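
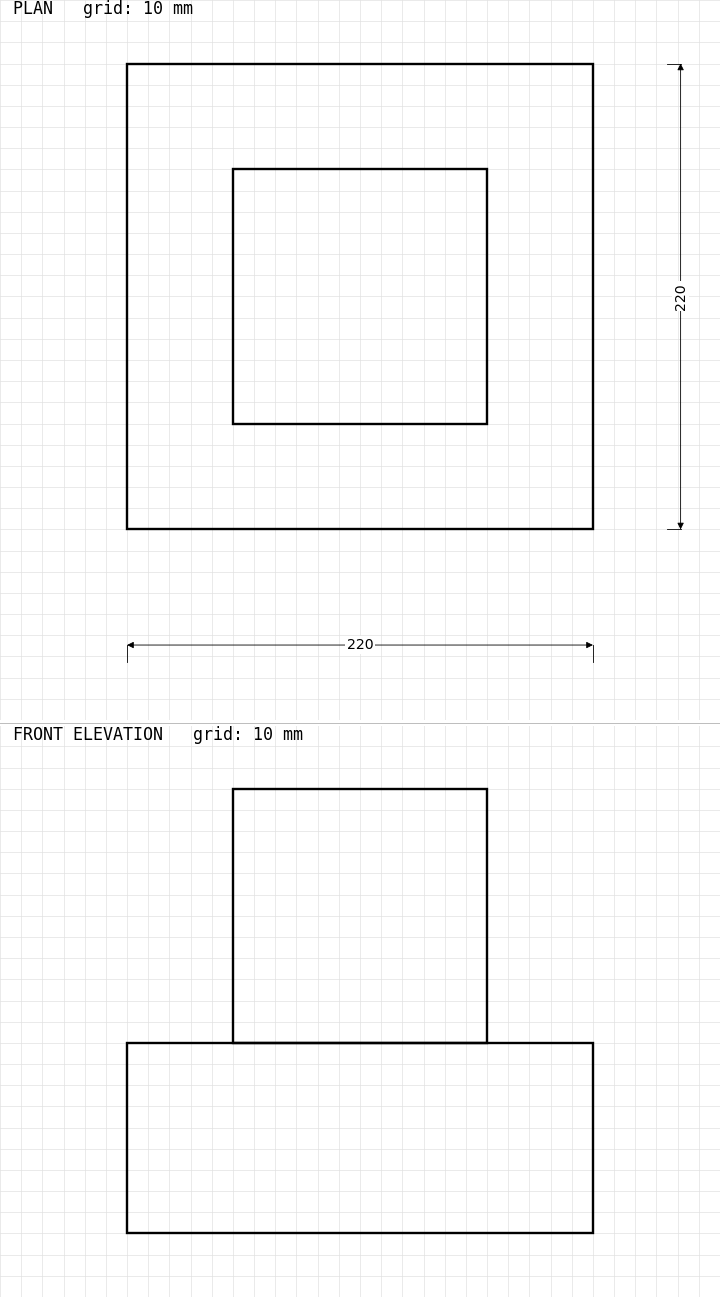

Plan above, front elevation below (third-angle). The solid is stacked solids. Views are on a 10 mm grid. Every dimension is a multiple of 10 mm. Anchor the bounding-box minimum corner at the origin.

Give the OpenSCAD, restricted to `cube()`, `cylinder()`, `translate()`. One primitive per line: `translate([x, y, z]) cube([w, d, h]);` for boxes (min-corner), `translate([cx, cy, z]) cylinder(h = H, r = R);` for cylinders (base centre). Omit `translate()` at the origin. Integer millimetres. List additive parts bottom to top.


cube([220, 220, 90]);
translate([50, 50, 90]) cube([120, 120, 120]);


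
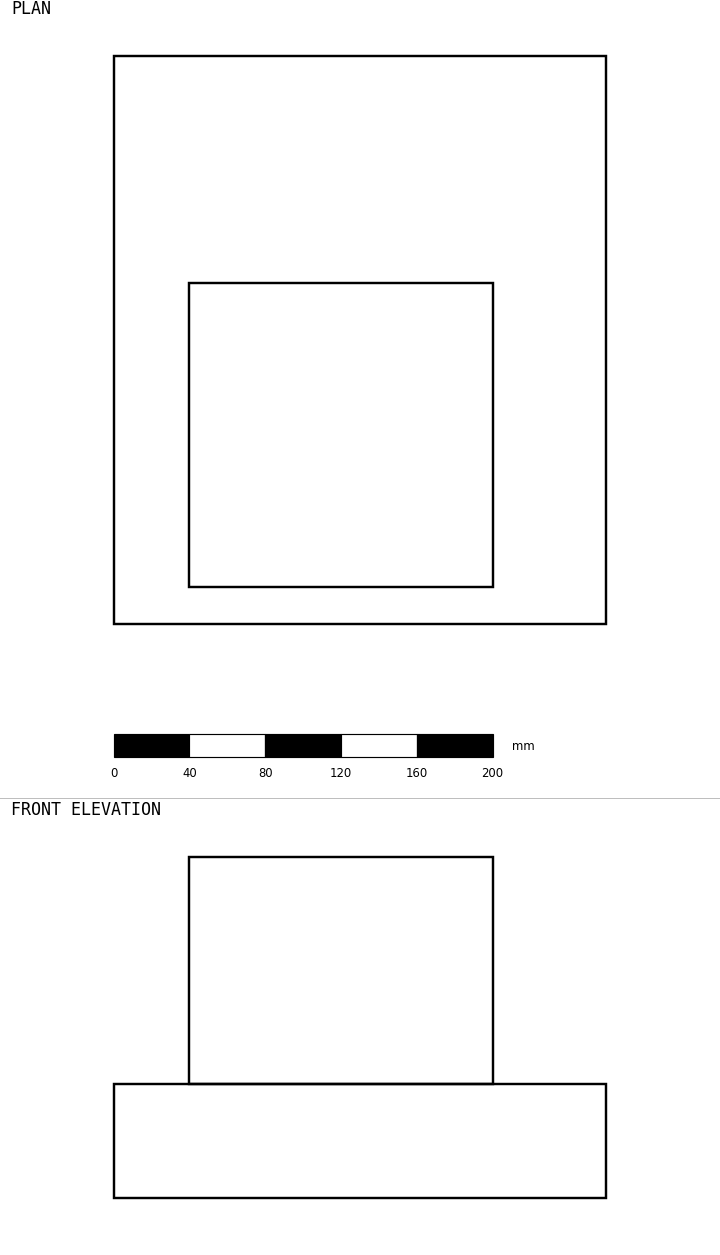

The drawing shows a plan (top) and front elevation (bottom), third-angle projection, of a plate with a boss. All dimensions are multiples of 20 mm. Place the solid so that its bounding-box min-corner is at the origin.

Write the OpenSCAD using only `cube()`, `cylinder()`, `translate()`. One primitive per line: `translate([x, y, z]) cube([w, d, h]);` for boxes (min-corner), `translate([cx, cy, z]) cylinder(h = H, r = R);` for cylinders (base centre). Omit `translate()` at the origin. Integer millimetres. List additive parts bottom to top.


cube([260, 300, 60]);
translate([40, 20, 60]) cube([160, 160, 120]);


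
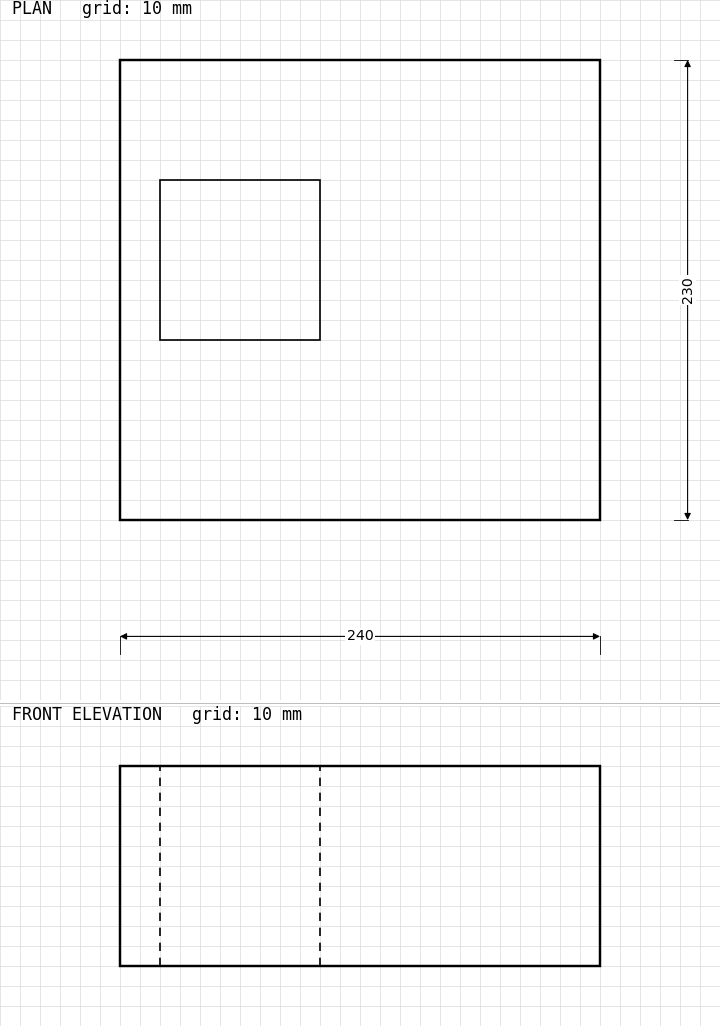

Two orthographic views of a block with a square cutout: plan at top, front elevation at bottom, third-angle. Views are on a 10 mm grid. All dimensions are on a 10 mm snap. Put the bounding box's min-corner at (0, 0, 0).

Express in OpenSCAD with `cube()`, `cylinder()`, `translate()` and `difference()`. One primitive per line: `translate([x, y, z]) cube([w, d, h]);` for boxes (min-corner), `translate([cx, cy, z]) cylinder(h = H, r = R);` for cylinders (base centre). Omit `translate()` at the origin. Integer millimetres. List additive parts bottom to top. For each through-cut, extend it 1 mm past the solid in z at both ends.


difference() {
  cube([240, 230, 100]);
  translate([20, 90, -1]) cube([80, 80, 102]);
}


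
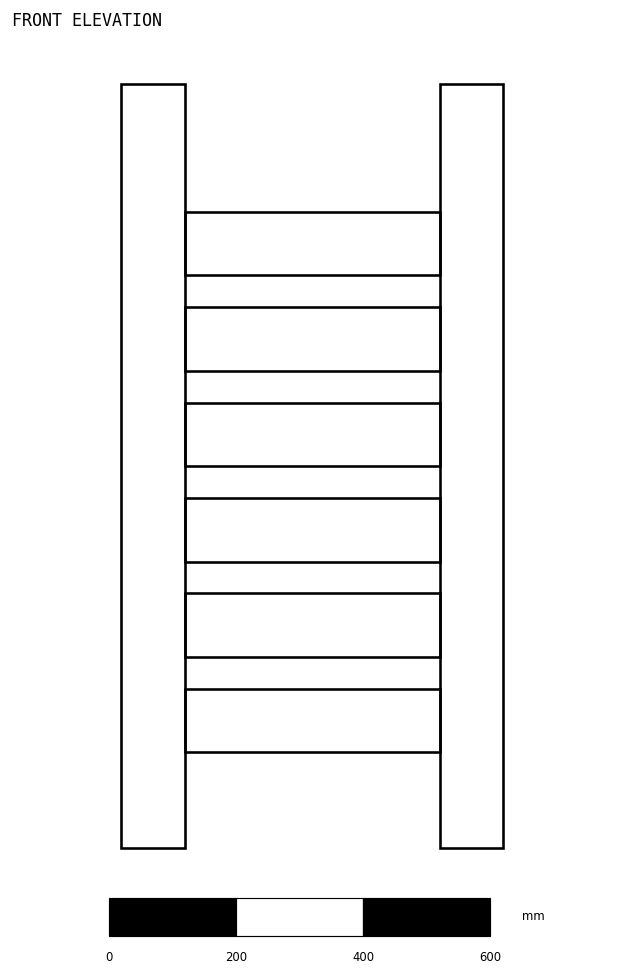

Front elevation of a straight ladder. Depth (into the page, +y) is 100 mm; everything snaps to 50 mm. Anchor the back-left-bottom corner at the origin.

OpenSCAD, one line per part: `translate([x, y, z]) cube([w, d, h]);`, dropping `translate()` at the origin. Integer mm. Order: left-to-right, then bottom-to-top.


cube([100, 100, 1200]);
translate([100, 0, 150]) cube([400, 100, 100]);
translate([100, 0, 300]) cube([400, 100, 100]);
translate([100, 0, 450]) cube([400, 100, 100]);
translate([100, 0, 600]) cube([400, 100, 100]);
translate([100, 0, 750]) cube([400, 100, 100]);
translate([100, 0, 900]) cube([400, 100, 100]);
translate([500, 0, 0]) cube([100, 100, 1200]);


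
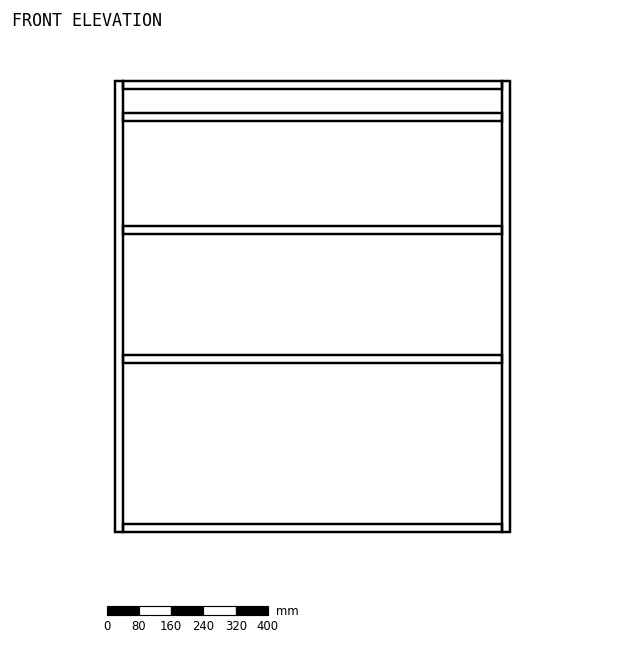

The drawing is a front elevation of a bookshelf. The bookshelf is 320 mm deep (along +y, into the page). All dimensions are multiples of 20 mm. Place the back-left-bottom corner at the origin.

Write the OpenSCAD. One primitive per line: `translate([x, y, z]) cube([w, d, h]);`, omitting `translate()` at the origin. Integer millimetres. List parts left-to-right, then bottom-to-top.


cube([20, 320, 1120]);
translate([20, 0, 0]) cube([940, 320, 20]);
translate([20, 0, 420]) cube([940, 320, 20]);
translate([20, 0, 740]) cube([940, 320, 20]);
translate([20, 0, 1020]) cube([940, 320, 20]);
translate([20, 0, 1100]) cube([940, 320, 20]);
translate([960, 0, 0]) cube([20, 320, 1120]);


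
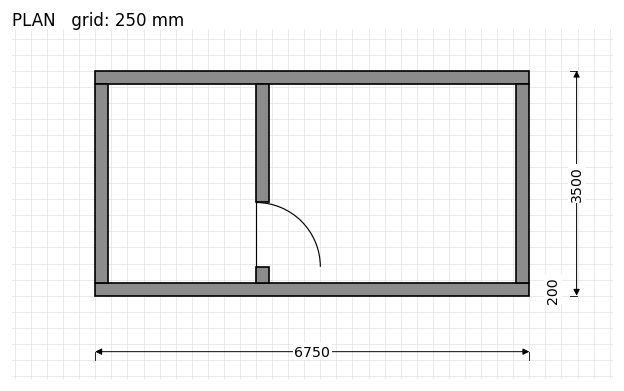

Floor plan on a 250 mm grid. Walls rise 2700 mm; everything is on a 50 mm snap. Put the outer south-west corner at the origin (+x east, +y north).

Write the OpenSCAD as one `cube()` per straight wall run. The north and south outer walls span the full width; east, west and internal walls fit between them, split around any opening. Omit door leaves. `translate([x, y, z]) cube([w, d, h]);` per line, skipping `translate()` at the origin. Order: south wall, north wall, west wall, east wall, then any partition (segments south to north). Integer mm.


cube([6750, 200, 2700]);
translate([0, 3300, 0]) cube([6750, 200, 2700]);
translate([0, 200, 0]) cube([200, 3100, 2700]);
translate([6550, 200, 0]) cube([200, 3100, 2700]);
translate([2500, 200, 0]) cube([200, 250, 2700]);
translate([2500, 1450, 0]) cube([200, 1850, 2700]);


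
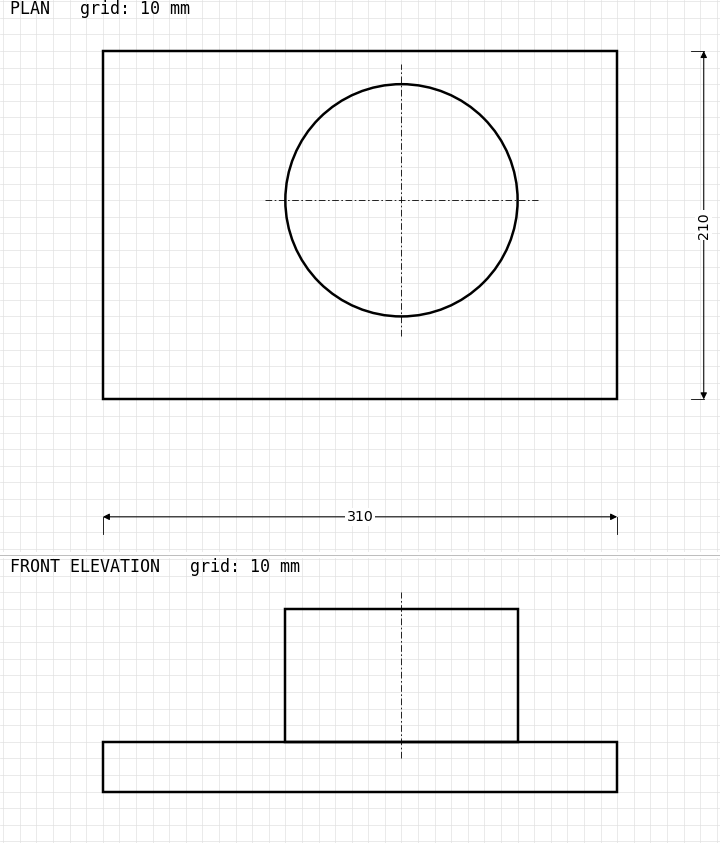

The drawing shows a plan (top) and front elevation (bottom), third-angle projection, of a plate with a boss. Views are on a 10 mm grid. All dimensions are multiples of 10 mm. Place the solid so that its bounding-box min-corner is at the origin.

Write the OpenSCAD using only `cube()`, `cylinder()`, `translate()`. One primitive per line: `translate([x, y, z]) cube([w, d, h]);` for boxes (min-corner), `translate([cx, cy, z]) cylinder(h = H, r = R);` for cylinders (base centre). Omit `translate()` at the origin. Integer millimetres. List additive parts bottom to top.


cube([310, 210, 30]);
translate([180, 120, 30]) cylinder(h = 80, r = 70);


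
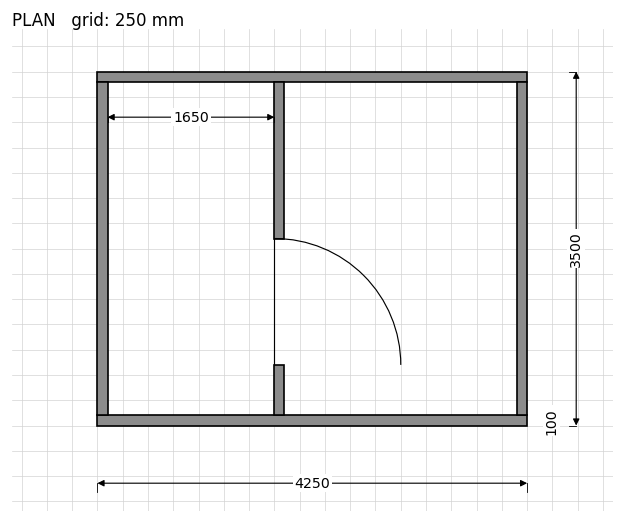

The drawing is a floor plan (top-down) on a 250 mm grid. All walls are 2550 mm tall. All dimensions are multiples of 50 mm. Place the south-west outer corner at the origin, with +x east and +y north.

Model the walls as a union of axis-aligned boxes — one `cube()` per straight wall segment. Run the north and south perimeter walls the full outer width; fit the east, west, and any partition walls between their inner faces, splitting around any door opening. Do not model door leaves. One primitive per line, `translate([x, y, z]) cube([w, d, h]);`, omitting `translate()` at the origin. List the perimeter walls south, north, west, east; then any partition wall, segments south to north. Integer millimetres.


cube([4250, 100, 2550]);
translate([0, 3400, 0]) cube([4250, 100, 2550]);
translate([0, 100, 0]) cube([100, 3300, 2550]);
translate([4150, 100, 0]) cube([100, 3300, 2550]);
translate([1750, 100, 0]) cube([100, 500, 2550]);
translate([1750, 1850, 0]) cube([100, 1550, 2550]);


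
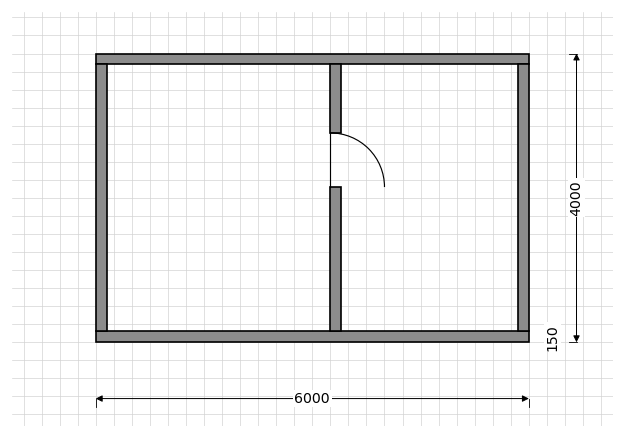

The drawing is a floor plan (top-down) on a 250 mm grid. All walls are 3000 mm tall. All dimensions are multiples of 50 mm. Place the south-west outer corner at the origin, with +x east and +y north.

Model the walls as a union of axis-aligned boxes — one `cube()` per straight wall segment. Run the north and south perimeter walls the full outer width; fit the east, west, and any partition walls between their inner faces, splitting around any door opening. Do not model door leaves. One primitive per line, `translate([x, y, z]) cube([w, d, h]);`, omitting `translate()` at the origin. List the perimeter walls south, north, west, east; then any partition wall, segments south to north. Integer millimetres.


cube([6000, 150, 3000]);
translate([0, 3850, 0]) cube([6000, 150, 3000]);
translate([0, 150, 0]) cube([150, 3700, 3000]);
translate([5850, 150, 0]) cube([150, 3700, 3000]);
translate([3250, 150, 0]) cube([150, 2000, 3000]);
translate([3250, 2900, 0]) cube([150, 950, 3000]);


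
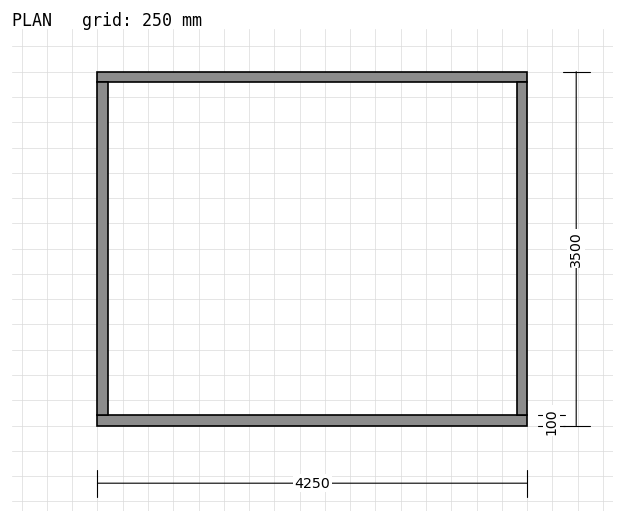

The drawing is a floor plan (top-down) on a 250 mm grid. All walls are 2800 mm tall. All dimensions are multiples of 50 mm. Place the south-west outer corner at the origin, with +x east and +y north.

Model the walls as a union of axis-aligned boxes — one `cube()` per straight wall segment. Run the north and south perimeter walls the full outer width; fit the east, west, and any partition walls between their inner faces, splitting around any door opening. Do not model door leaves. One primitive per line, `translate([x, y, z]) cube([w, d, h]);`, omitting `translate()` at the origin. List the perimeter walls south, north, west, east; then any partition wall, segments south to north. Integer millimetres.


cube([4250, 100, 2800]);
translate([0, 3400, 0]) cube([4250, 100, 2800]);
translate([0, 100, 0]) cube([100, 3300, 2800]);
translate([4150, 100, 0]) cube([100, 3300, 2800]);


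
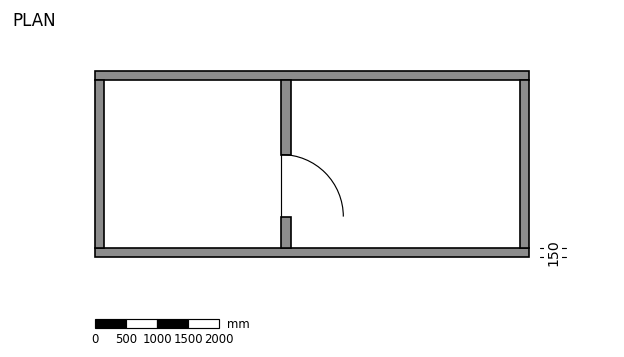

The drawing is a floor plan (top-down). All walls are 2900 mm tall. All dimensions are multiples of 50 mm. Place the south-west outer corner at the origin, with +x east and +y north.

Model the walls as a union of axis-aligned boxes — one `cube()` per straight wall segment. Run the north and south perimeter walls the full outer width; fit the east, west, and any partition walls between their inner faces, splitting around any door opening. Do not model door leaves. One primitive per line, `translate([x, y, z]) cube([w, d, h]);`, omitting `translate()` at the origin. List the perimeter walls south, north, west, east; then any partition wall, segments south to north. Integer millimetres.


cube([7000, 150, 2900]);
translate([0, 2850, 0]) cube([7000, 150, 2900]);
translate([0, 150, 0]) cube([150, 2700, 2900]);
translate([6850, 150, 0]) cube([150, 2700, 2900]);
translate([3000, 150, 0]) cube([150, 500, 2900]);
translate([3000, 1650, 0]) cube([150, 1200, 2900]);


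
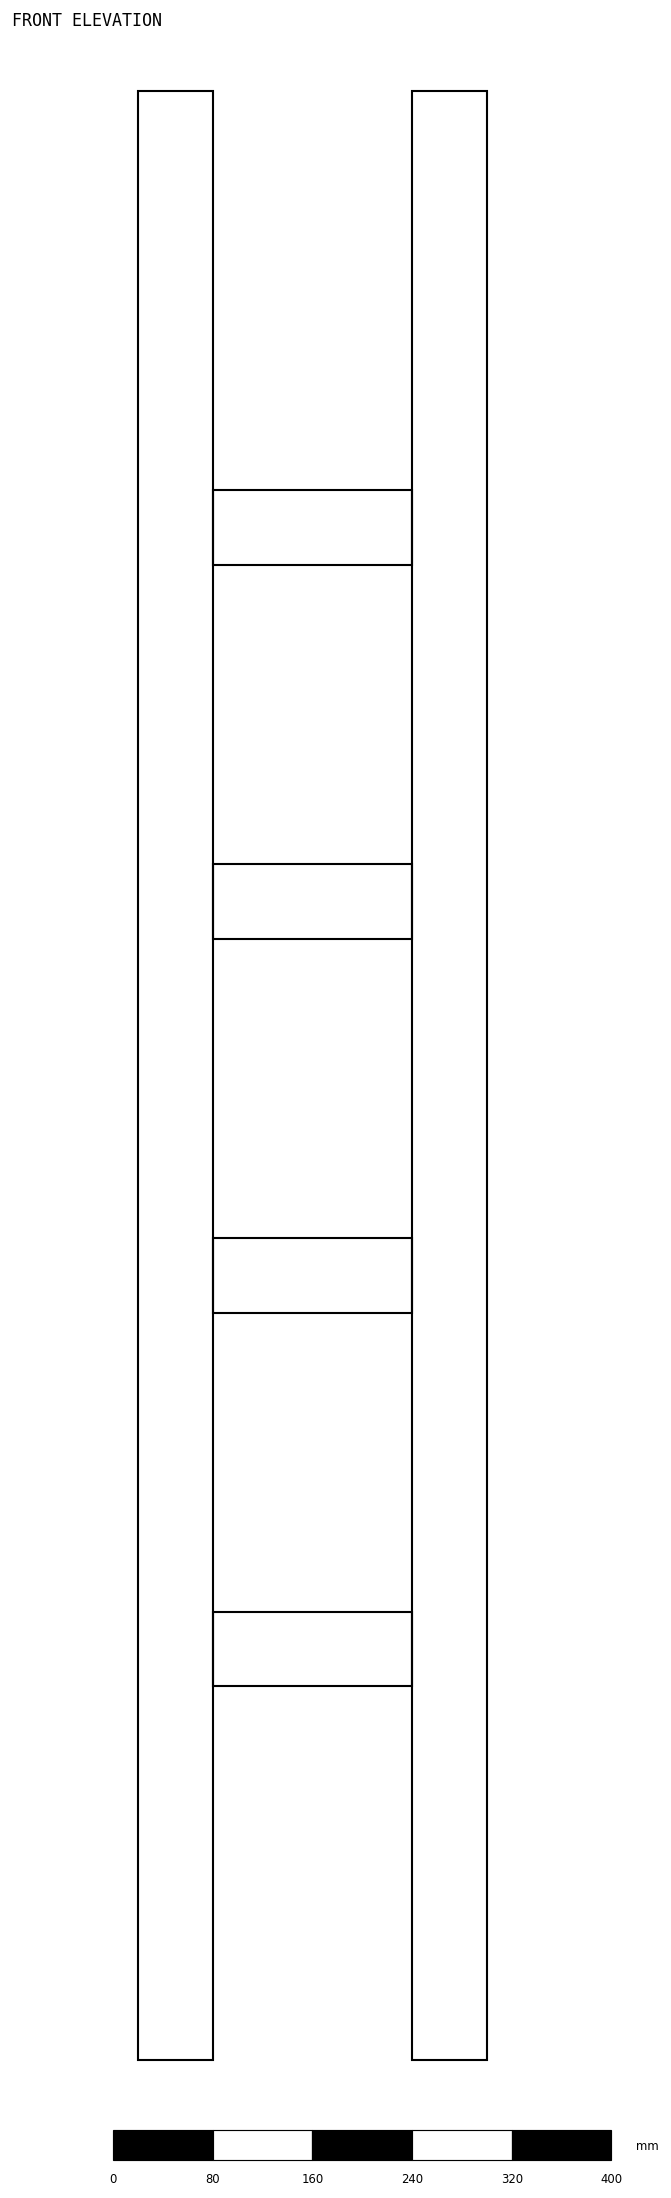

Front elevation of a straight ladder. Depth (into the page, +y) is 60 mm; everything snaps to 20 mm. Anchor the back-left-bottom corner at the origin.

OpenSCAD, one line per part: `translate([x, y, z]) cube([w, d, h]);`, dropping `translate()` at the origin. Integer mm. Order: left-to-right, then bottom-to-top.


cube([60, 60, 1580]);
translate([60, 0, 300]) cube([160, 60, 60]);
translate([60, 0, 600]) cube([160, 60, 60]);
translate([60, 0, 900]) cube([160, 60, 60]);
translate([60, 0, 1200]) cube([160, 60, 60]);
translate([220, 0, 0]) cube([60, 60, 1580]);


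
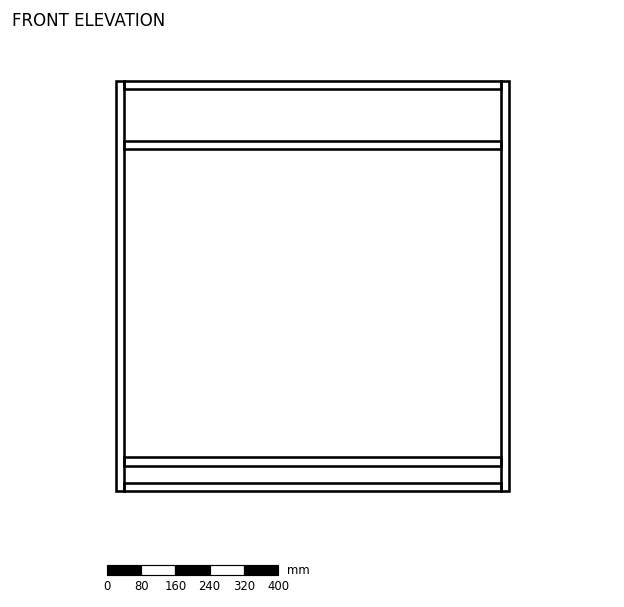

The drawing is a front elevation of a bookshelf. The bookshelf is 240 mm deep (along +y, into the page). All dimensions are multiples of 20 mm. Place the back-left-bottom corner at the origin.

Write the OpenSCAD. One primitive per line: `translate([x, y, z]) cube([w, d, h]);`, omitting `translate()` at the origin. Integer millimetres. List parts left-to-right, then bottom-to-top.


cube([20, 240, 960]);
translate([20, 0, 0]) cube([880, 240, 20]);
translate([20, 0, 60]) cube([880, 240, 20]);
translate([20, 0, 800]) cube([880, 240, 20]);
translate([20, 0, 940]) cube([880, 240, 20]);
translate([900, 0, 0]) cube([20, 240, 960]);


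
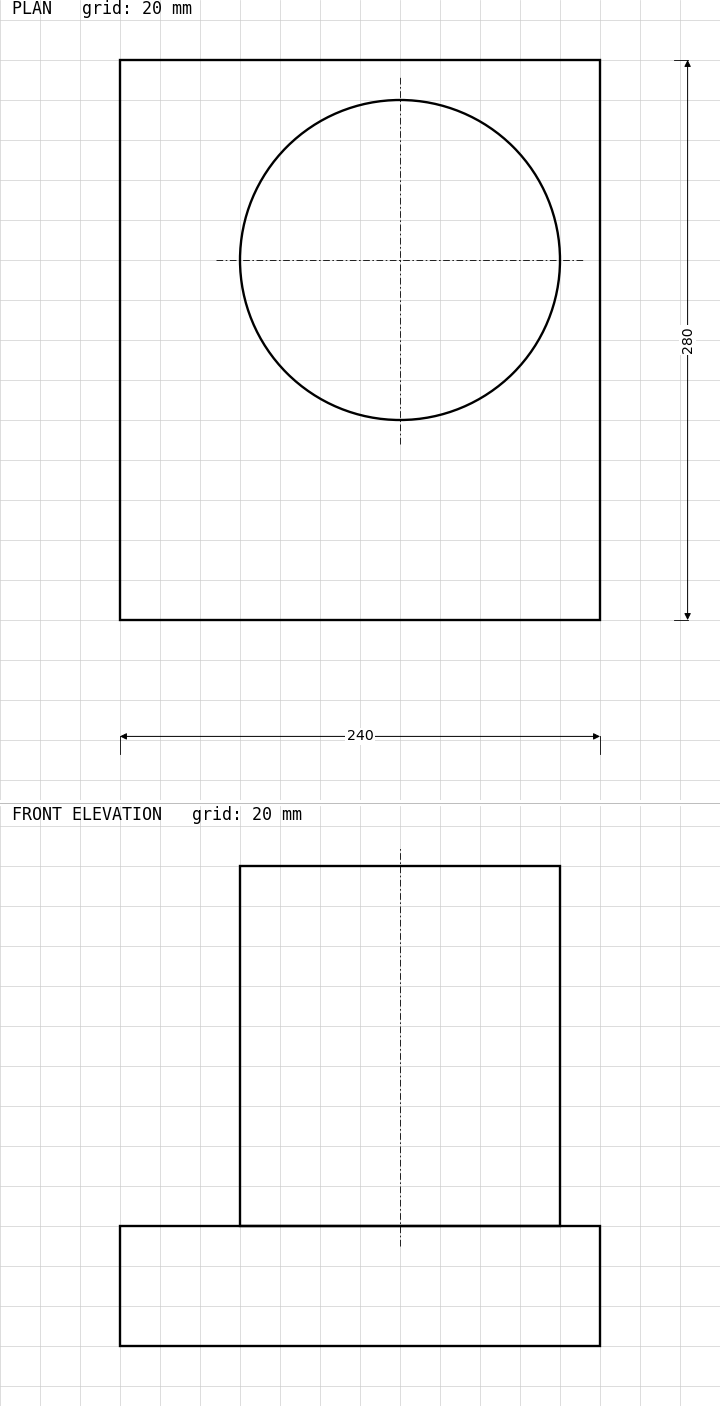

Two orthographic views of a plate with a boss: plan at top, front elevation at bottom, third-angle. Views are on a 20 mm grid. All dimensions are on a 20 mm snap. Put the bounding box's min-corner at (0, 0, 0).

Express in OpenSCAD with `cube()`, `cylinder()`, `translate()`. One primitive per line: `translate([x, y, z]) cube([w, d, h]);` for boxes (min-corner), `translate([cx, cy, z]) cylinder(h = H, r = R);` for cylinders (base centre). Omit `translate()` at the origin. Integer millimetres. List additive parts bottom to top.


cube([240, 280, 60]);
translate([140, 180, 60]) cylinder(h = 180, r = 80);


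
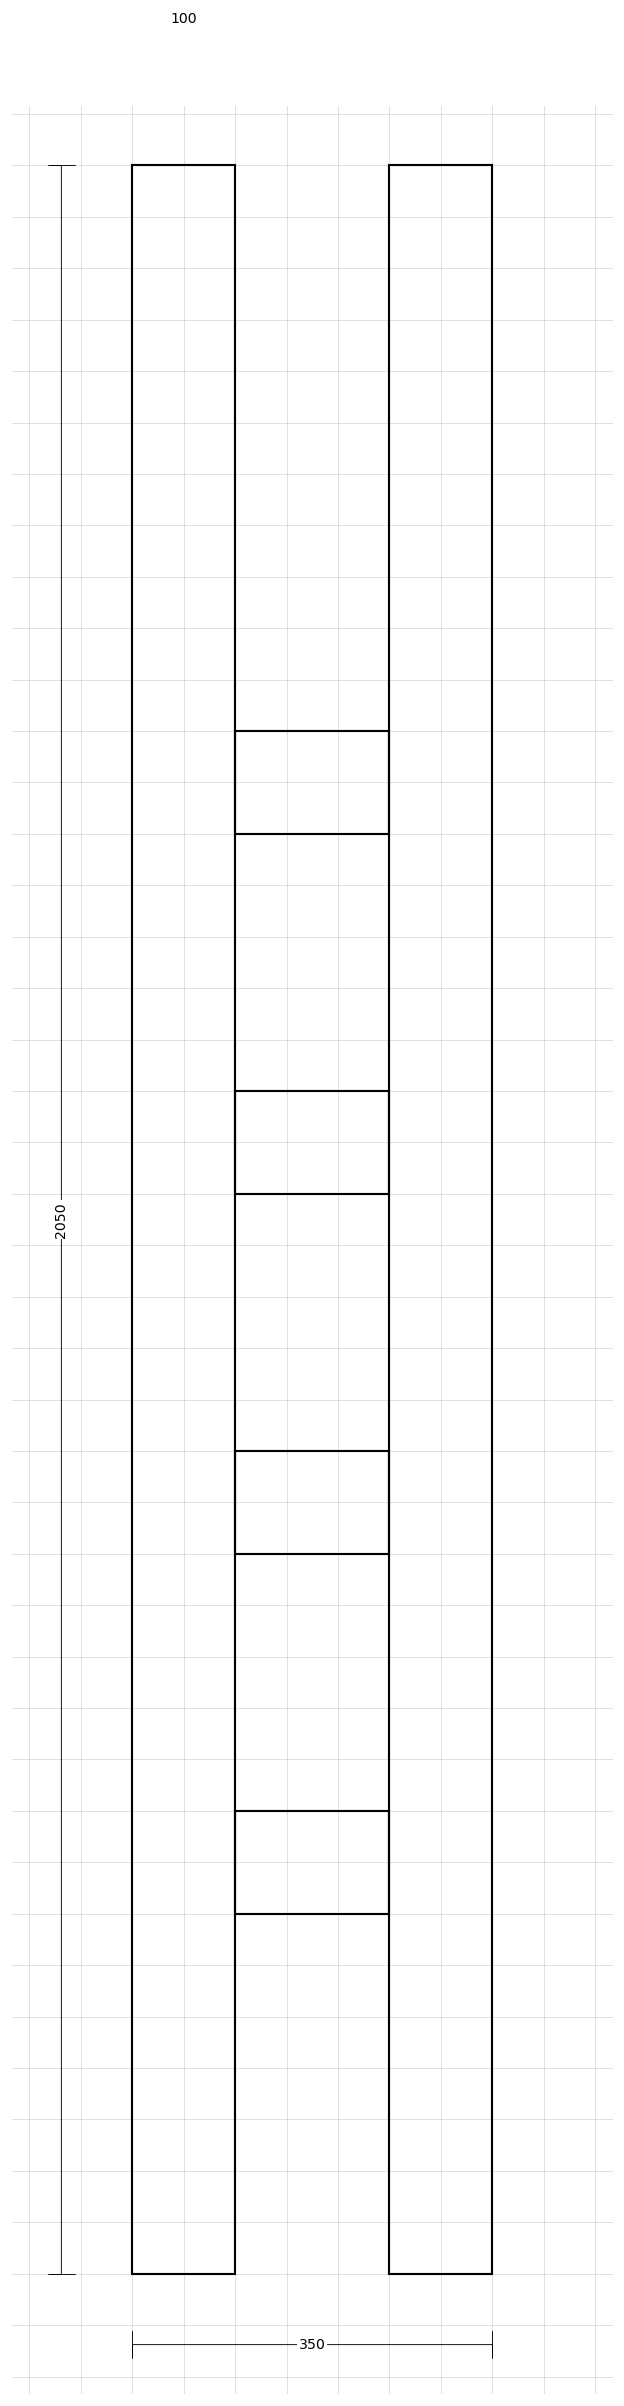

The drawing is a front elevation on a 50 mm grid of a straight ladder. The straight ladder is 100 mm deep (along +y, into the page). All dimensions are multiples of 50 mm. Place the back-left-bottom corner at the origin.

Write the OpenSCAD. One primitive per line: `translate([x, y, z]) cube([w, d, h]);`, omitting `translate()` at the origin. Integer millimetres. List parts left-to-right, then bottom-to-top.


cube([100, 100, 2050]);
translate([100, 0, 350]) cube([150, 100, 100]);
translate([100, 0, 700]) cube([150, 100, 100]);
translate([100, 0, 1050]) cube([150, 100, 100]);
translate([100, 0, 1400]) cube([150, 100, 100]);
translate([250, 0, 0]) cube([100, 100, 2050]);


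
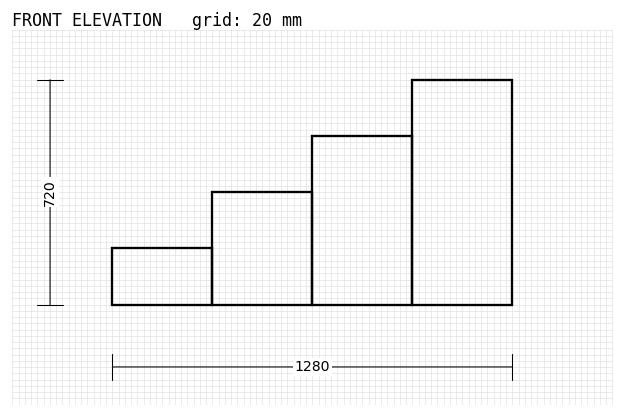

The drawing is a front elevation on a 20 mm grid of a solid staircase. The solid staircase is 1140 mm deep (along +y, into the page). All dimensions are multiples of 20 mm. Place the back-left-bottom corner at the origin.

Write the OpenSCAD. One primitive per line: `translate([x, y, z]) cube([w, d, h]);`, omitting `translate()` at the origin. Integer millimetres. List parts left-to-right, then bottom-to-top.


cube([320, 1140, 180]);
translate([320, 0, 0]) cube([320, 1140, 360]);
translate([640, 0, 0]) cube([320, 1140, 540]);
translate([960, 0, 0]) cube([320, 1140, 720]);


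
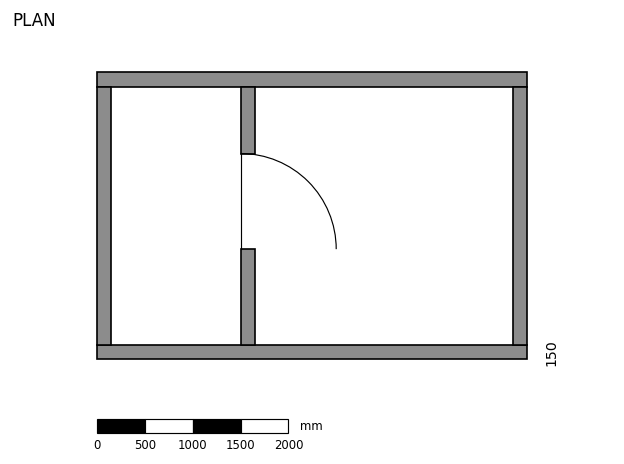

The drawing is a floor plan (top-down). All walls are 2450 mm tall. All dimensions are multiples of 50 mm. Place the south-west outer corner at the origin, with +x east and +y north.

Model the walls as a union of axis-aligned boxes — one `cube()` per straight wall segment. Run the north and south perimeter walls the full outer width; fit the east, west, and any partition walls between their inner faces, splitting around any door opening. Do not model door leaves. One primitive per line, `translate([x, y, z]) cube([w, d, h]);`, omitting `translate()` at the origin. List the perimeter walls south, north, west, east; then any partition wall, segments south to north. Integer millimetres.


cube([4500, 150, 2450]);
translate([0, 2850, 0]) cube([4500, 150, 2450]);
translate([0, 150, 0]) cube([150, 2700, 2450]);
translate([4350, 150, 0]) cube([150, 2700, 2450]);
translate([1500, 150, 0]) cube([150, 1000, 2450]);
translate([1500, 2150, 0]) cube([150, 700, 2450]);


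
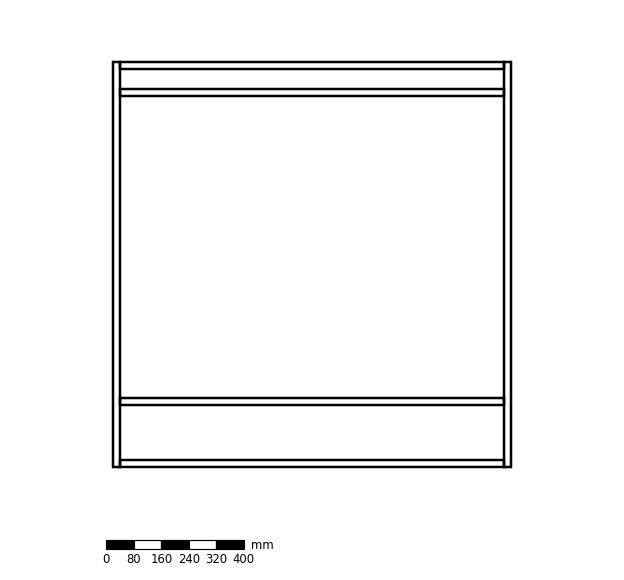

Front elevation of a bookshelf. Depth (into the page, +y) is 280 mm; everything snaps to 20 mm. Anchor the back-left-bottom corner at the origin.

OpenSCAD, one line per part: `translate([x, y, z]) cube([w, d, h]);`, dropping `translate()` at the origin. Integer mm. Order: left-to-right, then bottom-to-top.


cube([20, 280, 1180]);
translate([20, 0, 0]) cube([1120, 280, 20]);
translate([20, 0, 180]) cube([1120, 280, 20]);
translate([20, 0, 1080]) cube([1120, 280, 20]);
translate([20, 0, 1160]) cube([1120, 280, 20]);
translate([1140, 0, 0]) cube([20, 280, 1180]);


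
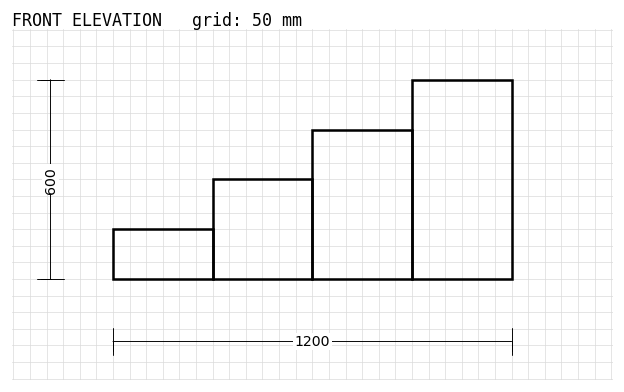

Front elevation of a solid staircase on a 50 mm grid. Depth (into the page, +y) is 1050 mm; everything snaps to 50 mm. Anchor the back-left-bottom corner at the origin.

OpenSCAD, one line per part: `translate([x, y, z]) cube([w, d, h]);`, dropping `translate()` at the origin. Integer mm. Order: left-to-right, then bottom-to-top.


cube([300, 1050, 150]);
translate([300, 0, 0]) cube([300, 1050, 300]);
translate([600, 0, 0]) cube([300, 1050, 450]);
translate([900, 0, 0]) cube([300, 1050, 600]);


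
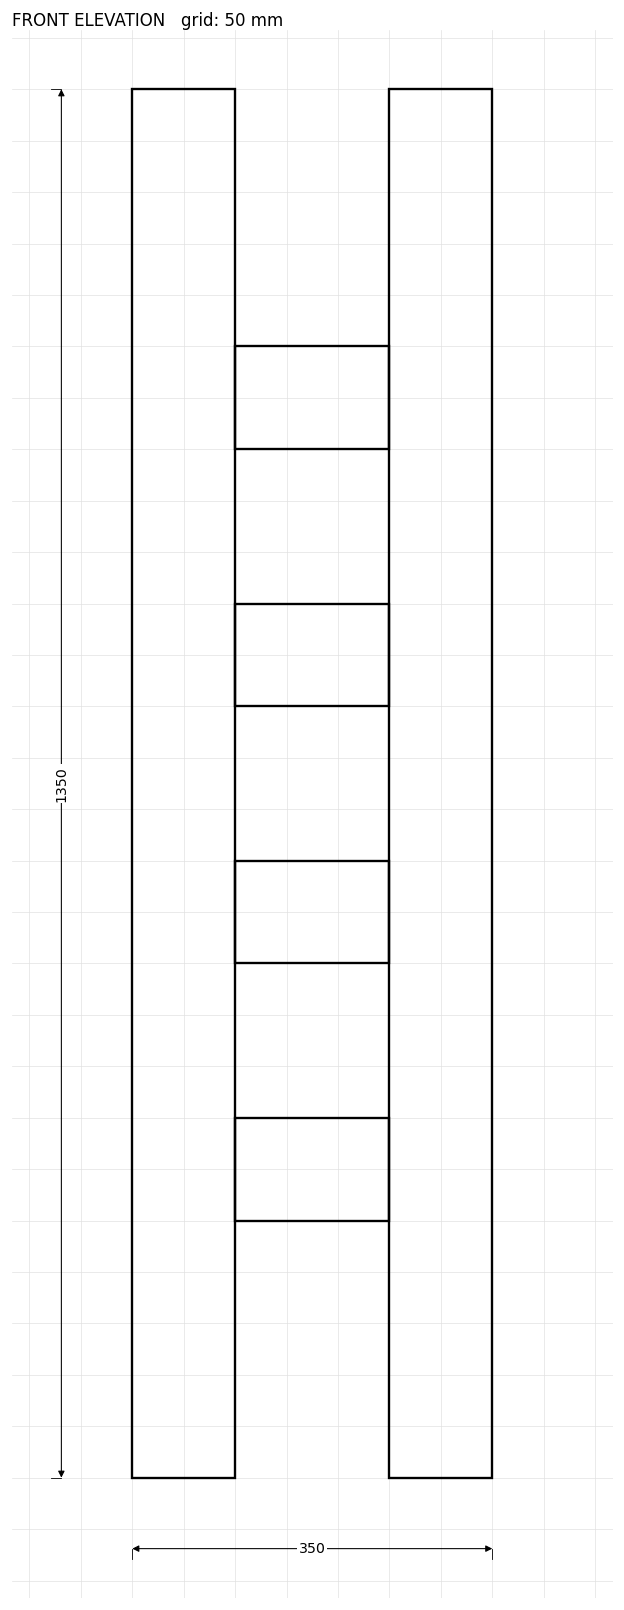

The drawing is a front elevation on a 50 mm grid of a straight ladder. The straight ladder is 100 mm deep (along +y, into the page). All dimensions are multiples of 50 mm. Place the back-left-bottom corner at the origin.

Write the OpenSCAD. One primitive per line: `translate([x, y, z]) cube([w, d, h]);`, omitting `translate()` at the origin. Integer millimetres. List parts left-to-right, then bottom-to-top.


cube([100, 100, 1350]);
translate([100, 0, 250]) cube([150, 100, 100]);
translate([100, 0, 500]) cube([150, 100, 100]);
translate([100, 0, 750]) cube([150, 100, 100]);
translate([100, 0, 1000]) cube([150, 100, 100]);
translate([250, 0, 0]) cube([100, 100, 1350]);


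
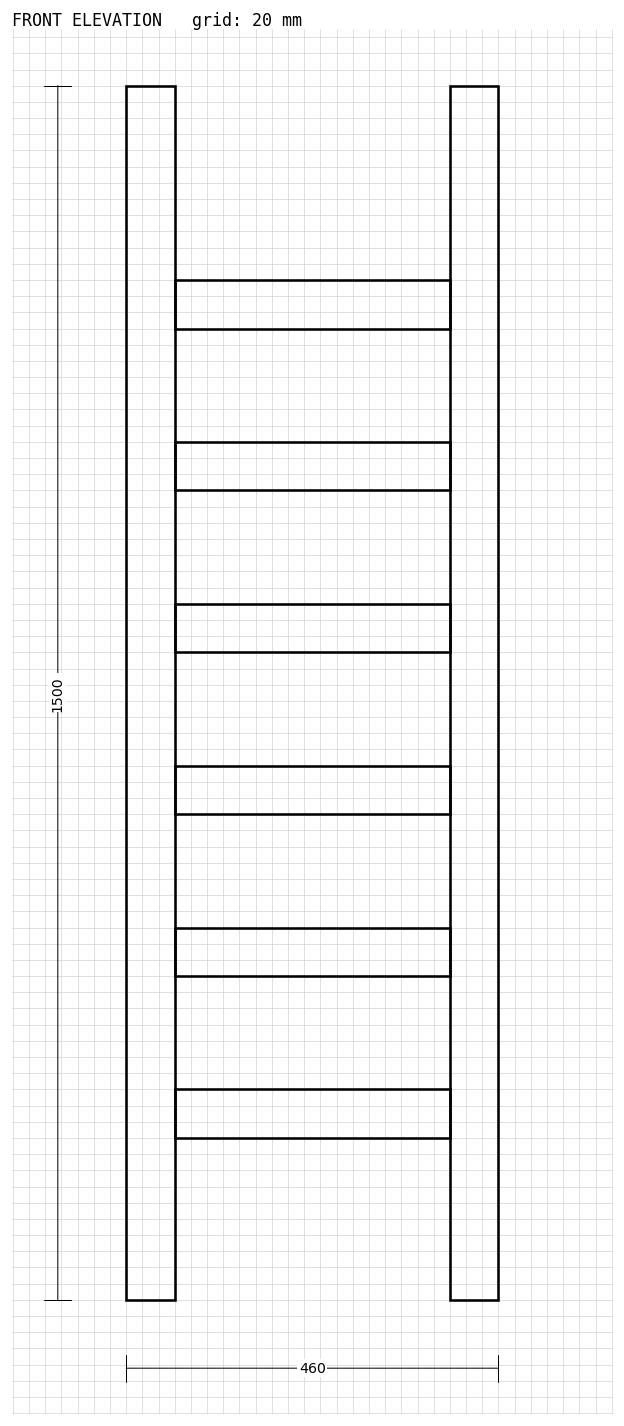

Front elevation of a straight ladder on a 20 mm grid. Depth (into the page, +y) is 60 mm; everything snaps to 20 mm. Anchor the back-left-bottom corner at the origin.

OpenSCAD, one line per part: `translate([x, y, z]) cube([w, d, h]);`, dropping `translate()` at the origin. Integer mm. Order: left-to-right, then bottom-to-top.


cube([60, 60, 1500]);
translate([60, 0, 200]) cube([340, 60, 60]);
translate([60, 0, 400]) cube([340, 60, 60]);
translate([60, 0, 600]) cube([340, 60, 60]);
translate([60, 0, 800]) cube([340, 60, 60]);
translate([60, 0, 1000]) cube([340, 60, 60]);
translate([60, 0, 1200]) cube([340, 60, 60]);
translate([400, 0, 0]) cube([60, 60, 1500]);


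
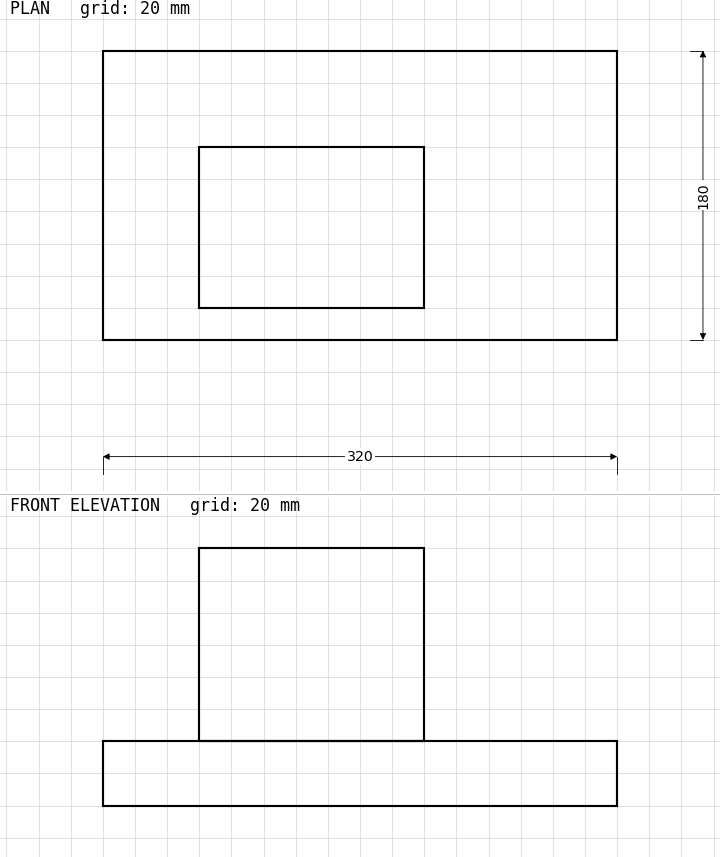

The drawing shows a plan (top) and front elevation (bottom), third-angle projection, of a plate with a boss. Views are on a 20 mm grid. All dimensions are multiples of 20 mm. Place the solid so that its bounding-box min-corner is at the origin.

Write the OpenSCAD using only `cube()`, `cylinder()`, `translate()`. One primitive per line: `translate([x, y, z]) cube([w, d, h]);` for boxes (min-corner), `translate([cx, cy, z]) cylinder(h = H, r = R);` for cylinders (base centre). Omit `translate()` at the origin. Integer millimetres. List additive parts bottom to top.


cube([320, 180, 40]);
translate([60, 20, 40]) cube([140, 100, 120]);


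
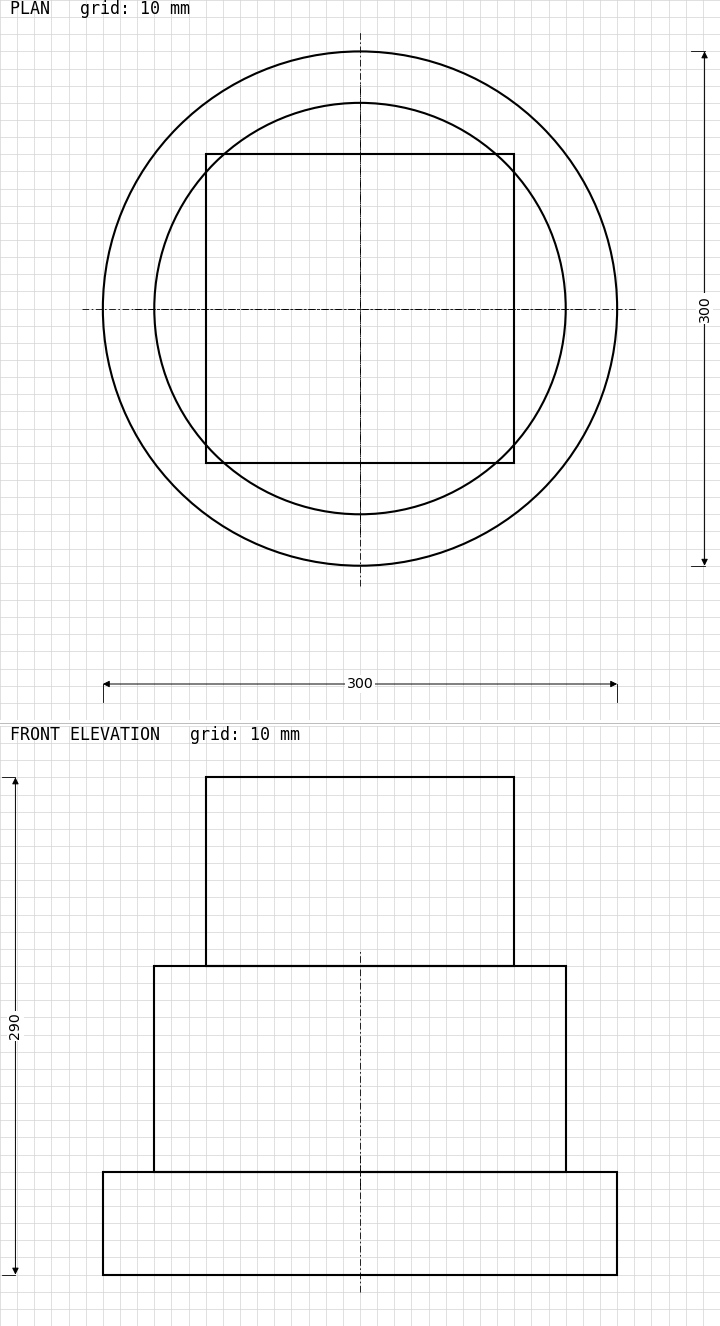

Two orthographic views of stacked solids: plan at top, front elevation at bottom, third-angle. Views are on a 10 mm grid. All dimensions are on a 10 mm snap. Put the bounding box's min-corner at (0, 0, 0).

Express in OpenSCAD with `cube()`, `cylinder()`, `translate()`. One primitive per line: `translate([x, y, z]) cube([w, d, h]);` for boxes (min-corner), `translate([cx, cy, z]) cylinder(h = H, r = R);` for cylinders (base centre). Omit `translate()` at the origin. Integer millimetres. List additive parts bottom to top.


translate([150, 150, 0]) cylinder(h = 60, r = 150);
translate([150, 150, 60]) cylinder(h = 120, r = 120);
translate([60, 60, 180]) cube([180, 180, 110]);


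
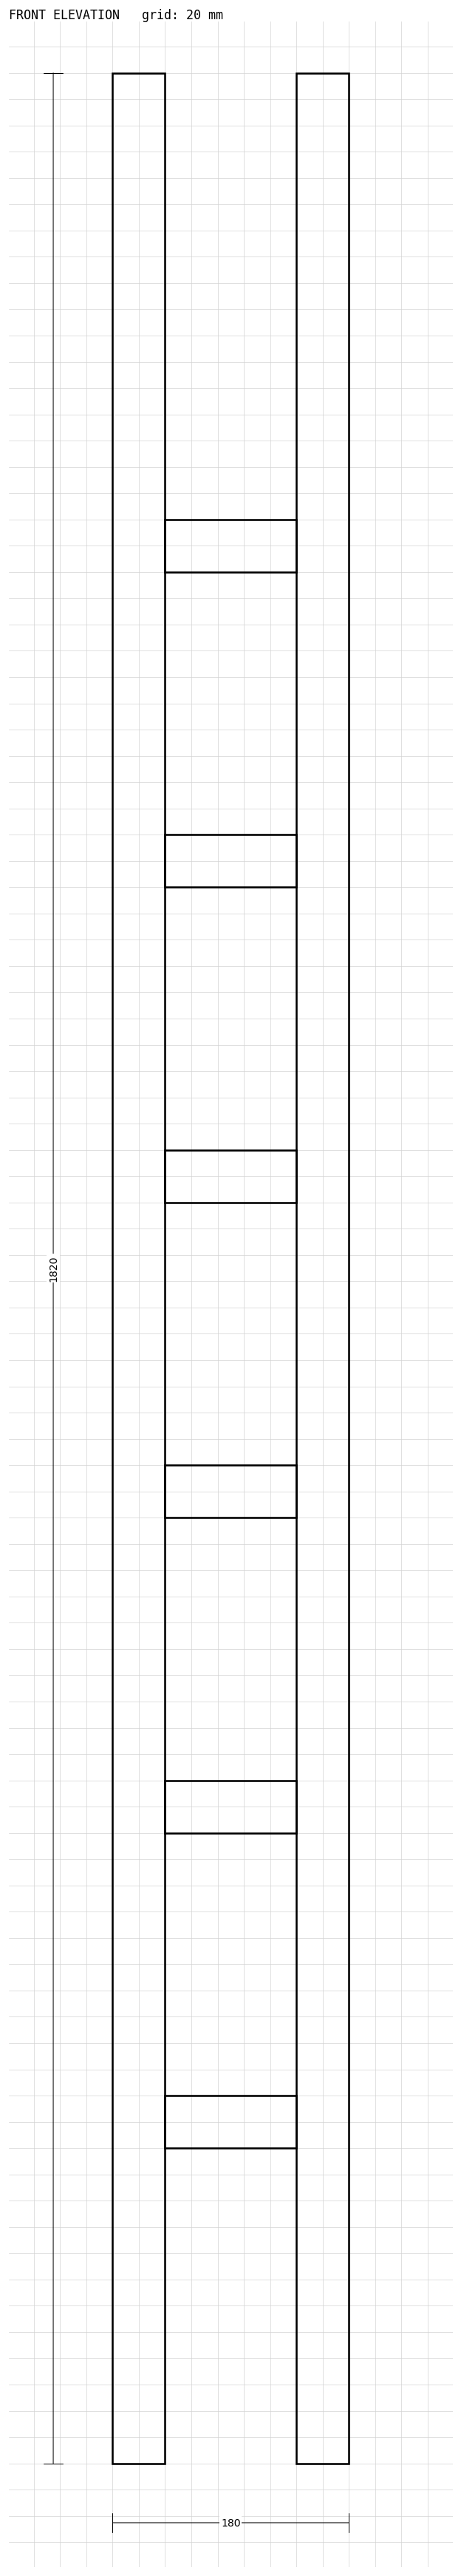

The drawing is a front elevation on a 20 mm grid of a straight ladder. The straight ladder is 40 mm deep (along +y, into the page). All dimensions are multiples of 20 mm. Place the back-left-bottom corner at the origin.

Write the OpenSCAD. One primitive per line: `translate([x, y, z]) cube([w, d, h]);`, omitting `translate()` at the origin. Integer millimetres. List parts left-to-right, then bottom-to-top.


cube([40, 40, 1820]);
translate([40, 0, 240]) cube([100, 40, 40]);
translate([40, 0, 480]) cube([100, 40, 40]);
translate([40, 0, 720]) cube([100, 40, 40]);
translate([40, 0, 960]) cube([100, 40, 40]);
translate([40, 0, 1200]) cube([100, 40, 40]);
translate([40, 0, 1440]) cube([100, 40, 40]);
translate([140, 0, 0]) cube([40, 40, 1820]);


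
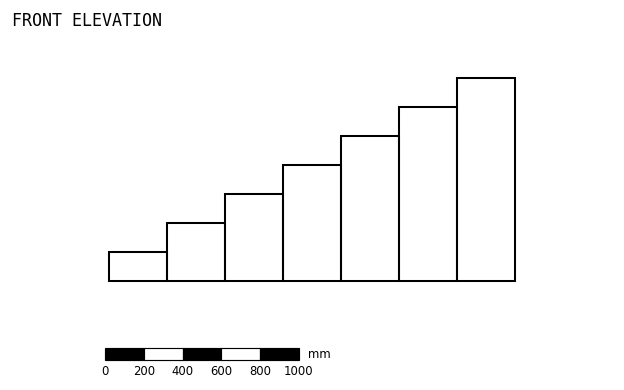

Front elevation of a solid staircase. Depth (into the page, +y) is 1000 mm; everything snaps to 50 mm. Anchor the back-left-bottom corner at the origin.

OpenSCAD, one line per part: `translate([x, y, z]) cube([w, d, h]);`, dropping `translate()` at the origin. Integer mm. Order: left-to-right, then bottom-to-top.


cube([300, 1000, 150]);
translate([300, 0, 0]) cube([300, 1000, 300]);
translate([600, 0, 0]) cube([300, 1000, 450]);
translate([900, 0, 0]) cube([300, 1000, 600]);
translate([1200, 0, 0]) cube([300, 1000, 750]);
translate([1500, 0, 0]) cube([300, 1000, 900]);
translate([1800, 0, 0]) cube([300, 1000, 1050]);


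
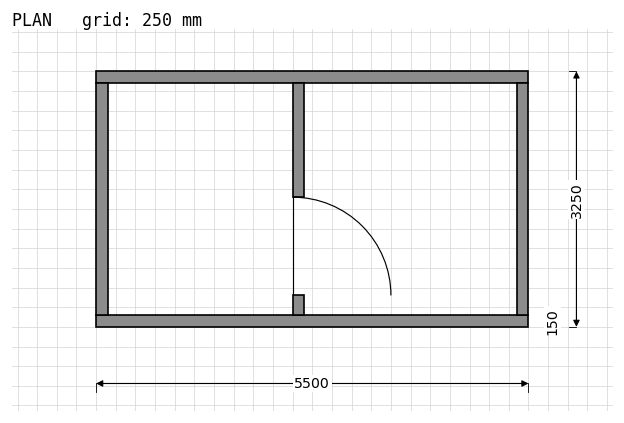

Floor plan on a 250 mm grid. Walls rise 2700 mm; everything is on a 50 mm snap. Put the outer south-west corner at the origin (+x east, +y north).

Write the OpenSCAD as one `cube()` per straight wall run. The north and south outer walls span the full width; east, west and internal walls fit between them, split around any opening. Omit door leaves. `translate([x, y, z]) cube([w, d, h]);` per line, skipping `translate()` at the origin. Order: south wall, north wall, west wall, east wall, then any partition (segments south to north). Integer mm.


cube([5500, 150, 2700]);
translate([0, 3100, 0]) cube([5500, 150, 2700]);
translate([0, 150, 0]) cube([150, 2950, 2700]);
translate([5350, 150, 0]) cube([150, 2950, 2700]);
translate([2500, 150, 0]) cube([150, 250, 2700]);
translate([2500, 1650, 0]) cube([150, 1450, 2700]);


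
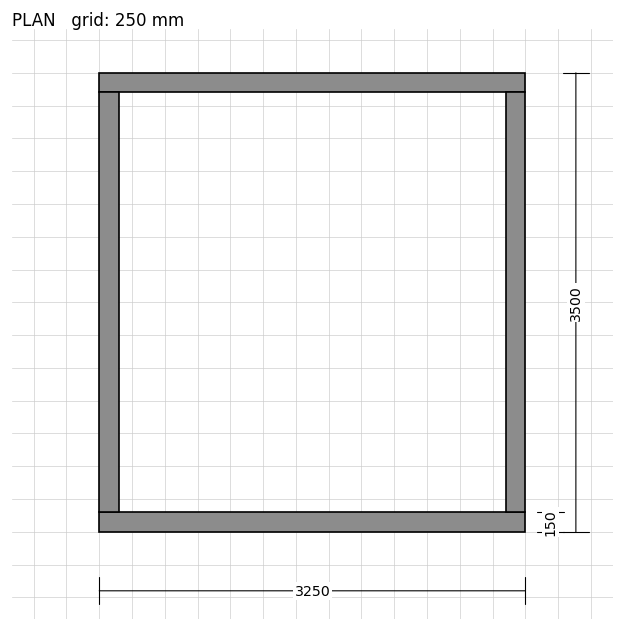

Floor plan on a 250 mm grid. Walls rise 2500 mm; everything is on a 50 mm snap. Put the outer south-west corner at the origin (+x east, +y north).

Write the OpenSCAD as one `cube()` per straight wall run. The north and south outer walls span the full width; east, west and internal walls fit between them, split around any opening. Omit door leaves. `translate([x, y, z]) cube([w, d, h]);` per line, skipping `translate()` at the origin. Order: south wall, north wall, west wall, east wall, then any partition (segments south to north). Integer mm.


cube([3250, 150, 2500]);
translate([0, 3350, 0]) cube([3250, 150, 2500]);
translate([0, 150, 0]) cube([150, 3200, 2500]);
translate([3100, 150, 0]) cube([150, 3200, 2500]);


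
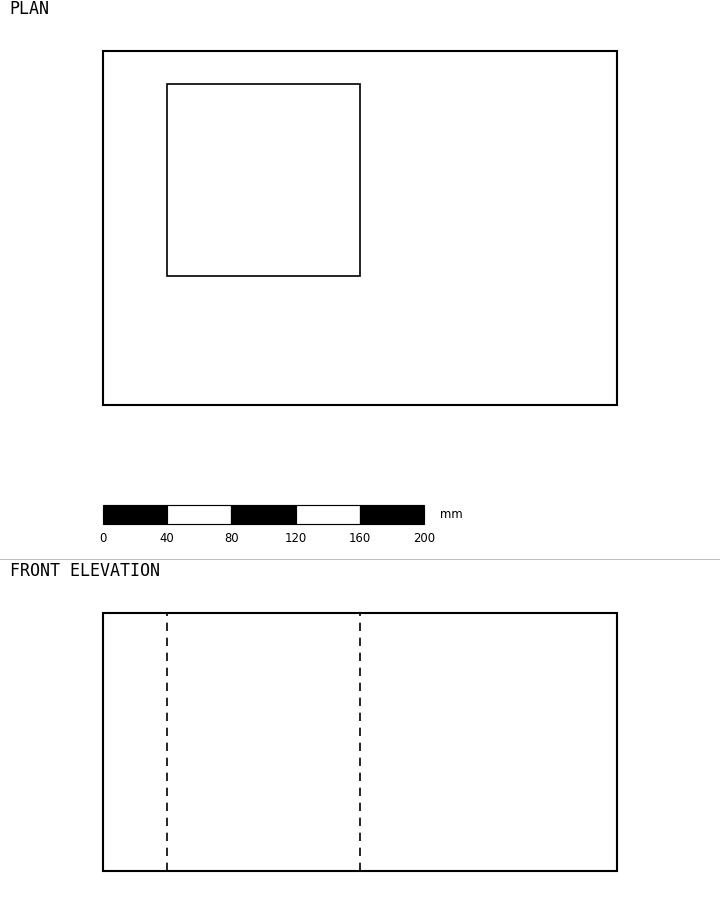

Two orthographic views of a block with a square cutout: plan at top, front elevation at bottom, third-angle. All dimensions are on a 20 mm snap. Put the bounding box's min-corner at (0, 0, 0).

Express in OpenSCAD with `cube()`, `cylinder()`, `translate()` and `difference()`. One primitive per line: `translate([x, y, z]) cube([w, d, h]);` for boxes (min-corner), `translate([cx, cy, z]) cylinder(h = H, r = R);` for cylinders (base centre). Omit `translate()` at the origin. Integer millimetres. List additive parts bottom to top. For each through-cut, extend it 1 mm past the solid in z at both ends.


difference() {
  cube([320, 220, 160]);
  translate([40, 80, -1]) cube([120, 120, 162]);
}


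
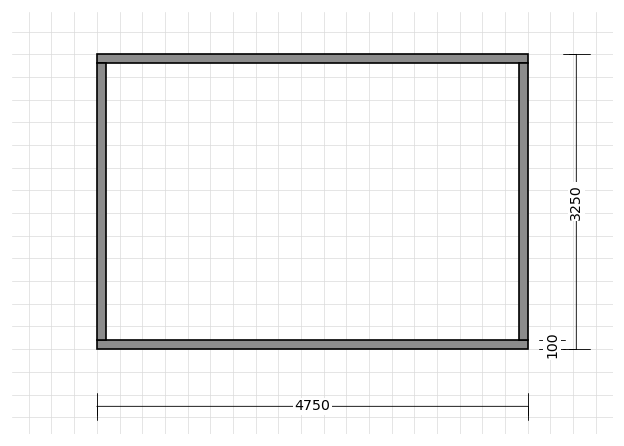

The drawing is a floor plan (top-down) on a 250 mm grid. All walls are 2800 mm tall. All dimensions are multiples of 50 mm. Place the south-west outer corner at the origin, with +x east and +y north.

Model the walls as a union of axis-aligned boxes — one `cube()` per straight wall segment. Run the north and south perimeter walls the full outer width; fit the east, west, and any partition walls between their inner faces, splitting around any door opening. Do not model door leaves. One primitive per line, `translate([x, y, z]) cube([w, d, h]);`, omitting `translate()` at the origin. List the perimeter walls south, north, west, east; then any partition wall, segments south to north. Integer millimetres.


cube([4750, 100, 2800]);
translate([0, 3150, 0]) cube([4750, 100, 2800]);
translate([0, 100, 0]) cube([100, 3050, 2800]);
translate([4650, 100, 0]) cube([100, 3050, 2800]);


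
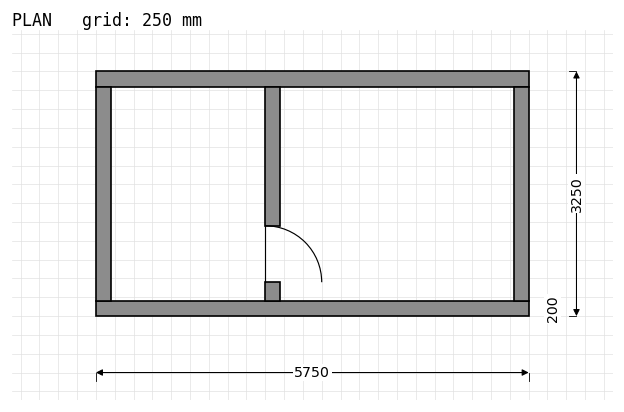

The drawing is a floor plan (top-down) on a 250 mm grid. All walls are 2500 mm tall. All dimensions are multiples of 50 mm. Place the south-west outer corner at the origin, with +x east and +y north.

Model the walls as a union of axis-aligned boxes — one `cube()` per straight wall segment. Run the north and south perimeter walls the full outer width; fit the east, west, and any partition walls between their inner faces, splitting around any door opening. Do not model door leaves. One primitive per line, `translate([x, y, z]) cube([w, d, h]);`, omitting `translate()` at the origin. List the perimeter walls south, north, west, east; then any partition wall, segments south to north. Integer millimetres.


cube([5750, 200, 2500]);
translate([0, 3050, 0]) cube([5750, 200, 2500]);
translate([0, 200, 0]) cube([200, 2850, 2500]);
translate([5550, 200, 0]) cube([200, 2850, 2500]);
translate([2250, 200, 0]) cube([200, 250, 2500]);
translate([2250, 1200, 0]) cube([200, 1850, 2500]);


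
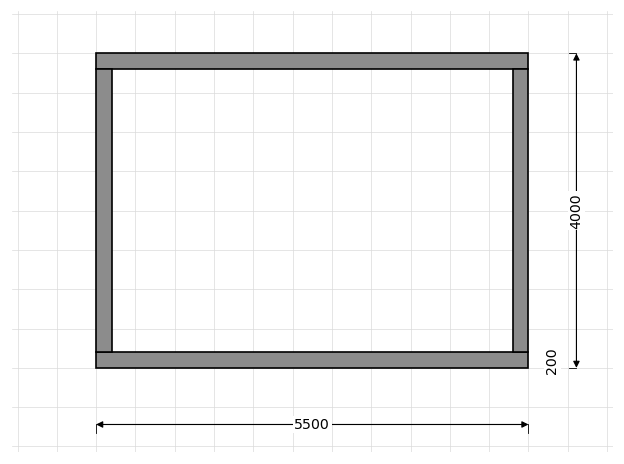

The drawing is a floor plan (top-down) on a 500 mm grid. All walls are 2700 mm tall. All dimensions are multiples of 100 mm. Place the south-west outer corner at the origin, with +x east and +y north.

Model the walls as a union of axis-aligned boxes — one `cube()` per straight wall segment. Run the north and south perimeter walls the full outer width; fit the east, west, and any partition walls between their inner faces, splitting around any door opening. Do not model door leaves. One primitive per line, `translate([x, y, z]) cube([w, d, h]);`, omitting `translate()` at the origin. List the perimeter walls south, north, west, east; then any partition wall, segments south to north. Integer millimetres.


cube([5500, 200, 2700]);
translate([0, 3800, 0]) cube([5500, 200, 2700]);
translate([0, 200, 0]) cube([200, 3600, 2700]);
translate([5300, 200, 0]) cube([200, 3600, 2700]);


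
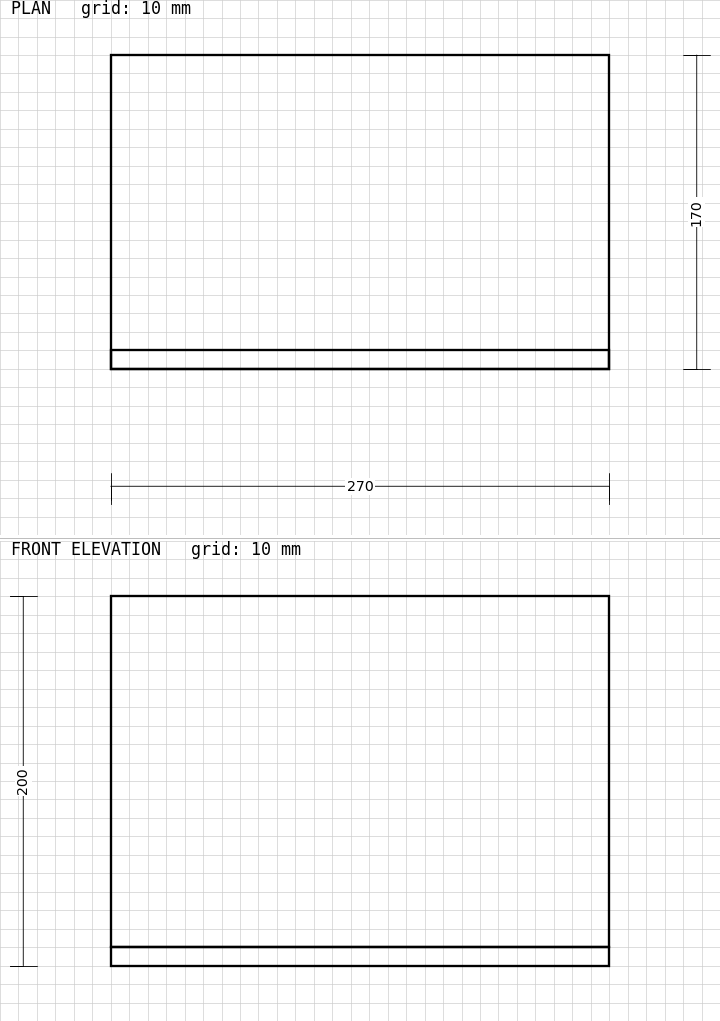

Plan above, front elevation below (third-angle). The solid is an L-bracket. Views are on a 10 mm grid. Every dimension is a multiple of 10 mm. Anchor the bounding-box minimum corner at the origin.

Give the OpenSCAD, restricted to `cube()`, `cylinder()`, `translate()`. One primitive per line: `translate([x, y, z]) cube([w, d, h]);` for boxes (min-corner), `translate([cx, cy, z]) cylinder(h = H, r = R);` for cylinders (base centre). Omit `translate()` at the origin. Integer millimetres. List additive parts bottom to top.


cube([270, 170, 10]);
translate([0, 0, 10]) cube([270, 10, 190]);


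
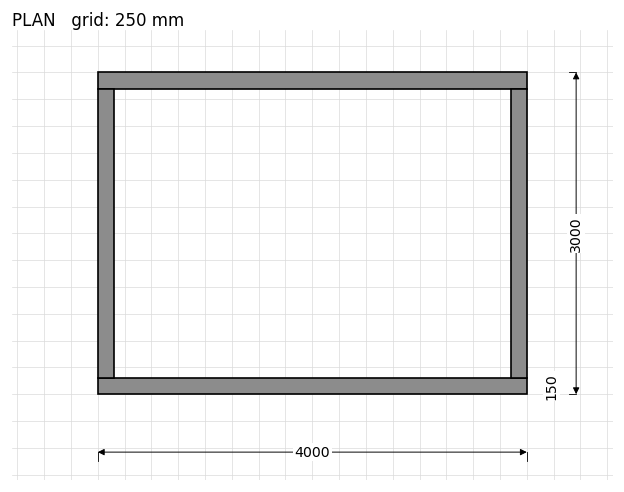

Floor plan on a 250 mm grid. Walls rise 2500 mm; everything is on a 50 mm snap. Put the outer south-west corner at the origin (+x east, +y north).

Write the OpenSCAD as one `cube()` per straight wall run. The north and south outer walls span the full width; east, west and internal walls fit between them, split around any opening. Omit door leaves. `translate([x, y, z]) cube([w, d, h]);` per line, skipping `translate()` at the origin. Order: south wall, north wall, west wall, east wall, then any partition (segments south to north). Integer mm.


cube([4000, 150, 2500]);
translate([0, 2850, 0]) cube([4000, 150, 2500]);
translate([0, 150, 0]) cube([150, 2700, 2500]);
translate([3850, 150, 0]) cube([150, 2700, 2500]);


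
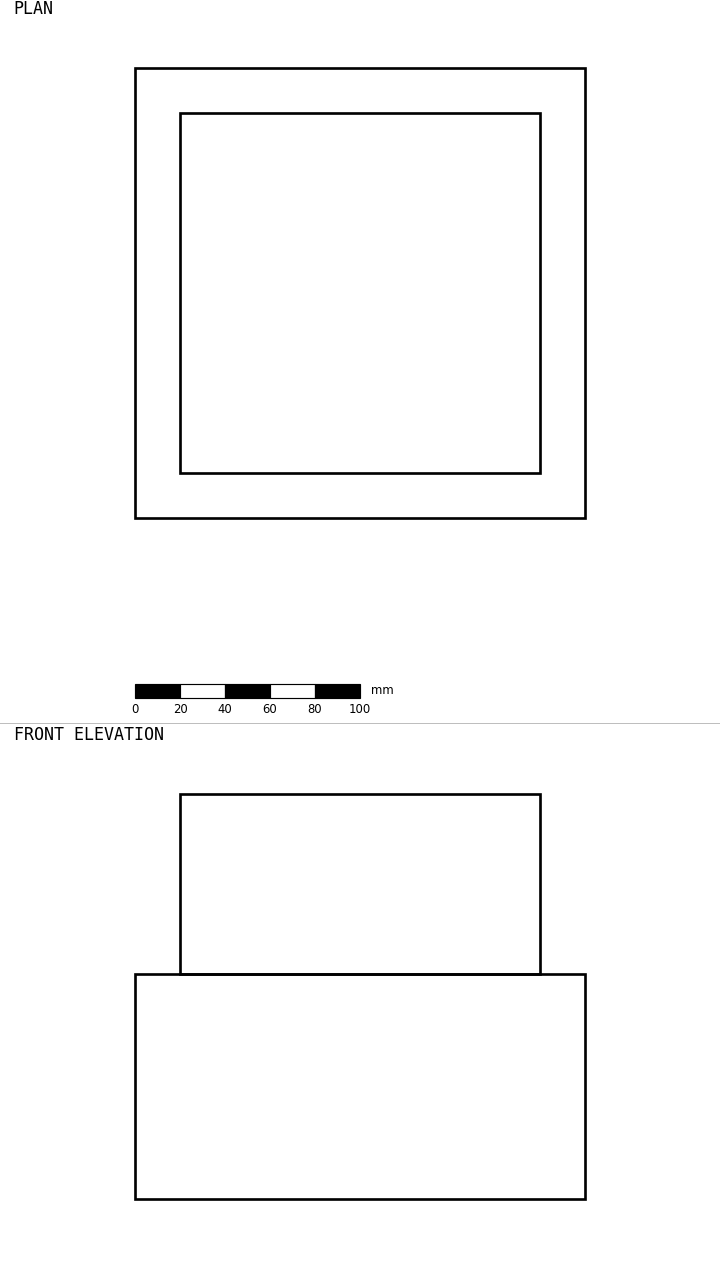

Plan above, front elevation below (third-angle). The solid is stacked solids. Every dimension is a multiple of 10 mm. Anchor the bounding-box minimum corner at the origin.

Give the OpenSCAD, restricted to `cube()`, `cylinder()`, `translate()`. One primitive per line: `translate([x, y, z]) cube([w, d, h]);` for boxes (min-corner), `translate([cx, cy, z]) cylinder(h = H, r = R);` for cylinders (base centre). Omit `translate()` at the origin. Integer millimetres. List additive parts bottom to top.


cube([200, 200, 100]);
translate([20, 20, 100]) cube([160, 160, 80]);


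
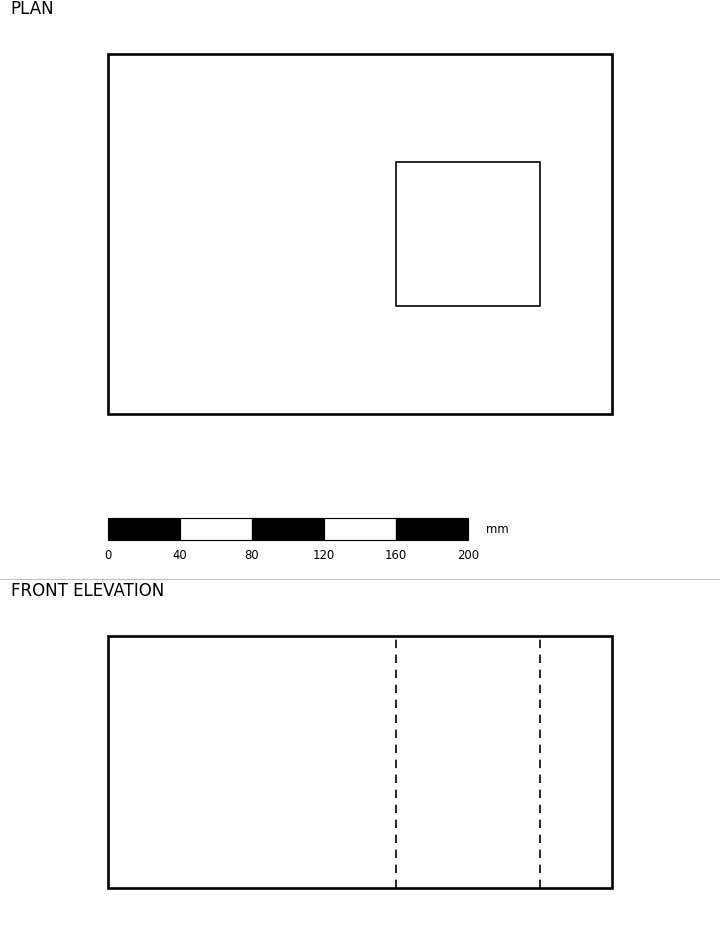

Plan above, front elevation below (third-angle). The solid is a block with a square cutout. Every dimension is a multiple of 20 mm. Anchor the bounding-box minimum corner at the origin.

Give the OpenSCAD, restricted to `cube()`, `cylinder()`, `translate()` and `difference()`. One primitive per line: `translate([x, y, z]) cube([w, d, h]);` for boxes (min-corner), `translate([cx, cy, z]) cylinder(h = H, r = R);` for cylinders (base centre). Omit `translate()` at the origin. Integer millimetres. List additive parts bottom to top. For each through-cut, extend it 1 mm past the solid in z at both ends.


difference() {
  cube([280, 200, 140]);
  translate([160, 60, -1]) cube([80, 80, 142]);
}


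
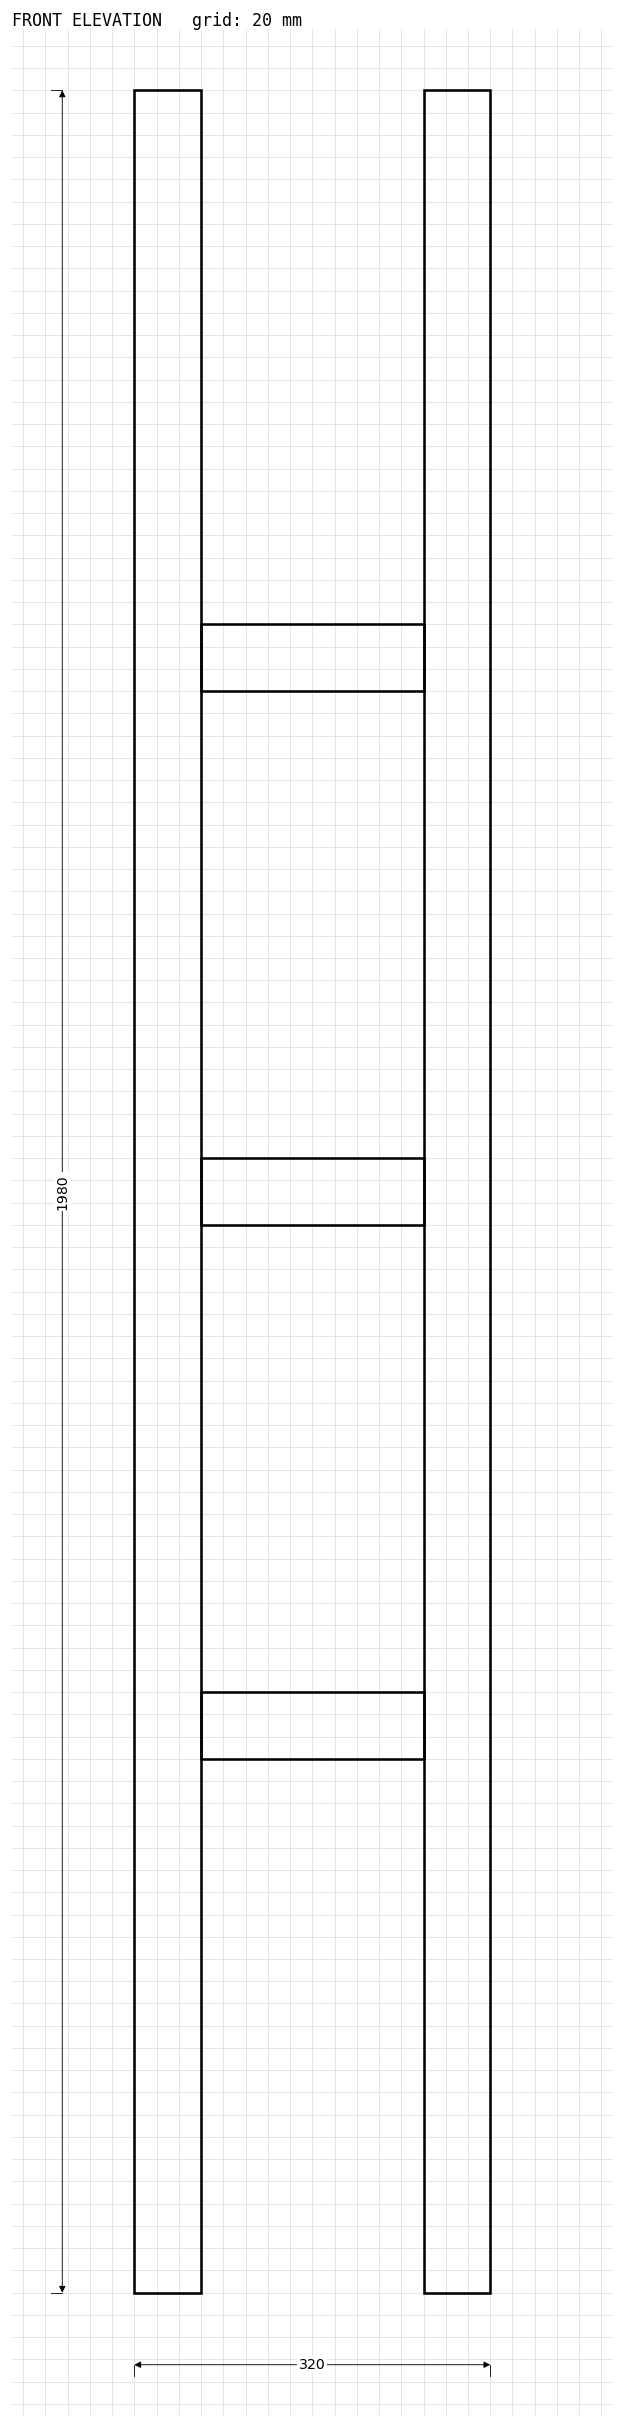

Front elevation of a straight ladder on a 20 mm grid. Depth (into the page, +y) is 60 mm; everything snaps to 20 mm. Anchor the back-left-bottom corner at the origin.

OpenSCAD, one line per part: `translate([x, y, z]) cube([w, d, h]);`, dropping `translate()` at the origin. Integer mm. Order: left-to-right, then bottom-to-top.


cube([60, 60, 1980]);
translate([60, 0, 480]) cube([200, 60, 60]);
translate([60, 0, 960]) cube([200, 60, 60]);
translate([60, 0, 1440]) cube([200, 60, 60]);
translate([260, 0, 0]) cube([60, 60, 1980]);
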